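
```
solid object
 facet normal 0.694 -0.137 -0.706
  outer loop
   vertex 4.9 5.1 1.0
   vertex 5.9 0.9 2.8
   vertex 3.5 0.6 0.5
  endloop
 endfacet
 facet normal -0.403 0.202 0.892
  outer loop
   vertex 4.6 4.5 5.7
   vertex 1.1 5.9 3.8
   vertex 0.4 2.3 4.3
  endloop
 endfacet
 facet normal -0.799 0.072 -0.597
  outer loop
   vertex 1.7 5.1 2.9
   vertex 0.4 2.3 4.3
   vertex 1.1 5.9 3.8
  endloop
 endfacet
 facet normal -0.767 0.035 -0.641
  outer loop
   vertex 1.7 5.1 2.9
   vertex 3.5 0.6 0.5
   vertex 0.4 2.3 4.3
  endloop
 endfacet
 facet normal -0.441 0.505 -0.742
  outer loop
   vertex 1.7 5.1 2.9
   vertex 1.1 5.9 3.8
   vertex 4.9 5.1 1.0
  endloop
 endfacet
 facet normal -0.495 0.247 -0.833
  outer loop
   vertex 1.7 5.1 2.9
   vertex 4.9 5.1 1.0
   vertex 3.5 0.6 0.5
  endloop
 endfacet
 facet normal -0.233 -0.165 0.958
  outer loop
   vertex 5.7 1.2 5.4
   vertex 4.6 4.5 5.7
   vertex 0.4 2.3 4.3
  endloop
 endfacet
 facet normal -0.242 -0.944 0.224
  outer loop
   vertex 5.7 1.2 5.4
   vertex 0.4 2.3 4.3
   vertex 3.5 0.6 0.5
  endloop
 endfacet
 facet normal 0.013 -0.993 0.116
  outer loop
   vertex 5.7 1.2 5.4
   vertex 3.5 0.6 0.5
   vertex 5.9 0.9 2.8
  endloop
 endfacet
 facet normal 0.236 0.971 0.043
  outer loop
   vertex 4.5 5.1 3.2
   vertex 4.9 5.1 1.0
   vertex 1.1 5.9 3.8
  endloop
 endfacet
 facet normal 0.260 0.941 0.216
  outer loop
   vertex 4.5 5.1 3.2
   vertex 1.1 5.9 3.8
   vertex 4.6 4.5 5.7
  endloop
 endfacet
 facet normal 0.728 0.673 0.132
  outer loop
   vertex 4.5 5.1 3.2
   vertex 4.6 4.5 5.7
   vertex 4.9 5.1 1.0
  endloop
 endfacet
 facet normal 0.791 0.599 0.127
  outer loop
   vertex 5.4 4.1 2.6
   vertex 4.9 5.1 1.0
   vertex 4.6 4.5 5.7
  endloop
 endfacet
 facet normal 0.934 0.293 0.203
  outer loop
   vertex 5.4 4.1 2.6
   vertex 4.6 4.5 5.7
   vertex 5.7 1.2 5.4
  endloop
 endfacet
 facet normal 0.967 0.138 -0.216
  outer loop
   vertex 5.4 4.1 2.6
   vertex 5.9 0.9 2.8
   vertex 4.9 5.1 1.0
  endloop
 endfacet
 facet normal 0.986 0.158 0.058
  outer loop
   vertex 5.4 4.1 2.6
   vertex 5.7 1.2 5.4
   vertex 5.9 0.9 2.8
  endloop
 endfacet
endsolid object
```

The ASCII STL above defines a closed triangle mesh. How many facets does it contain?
16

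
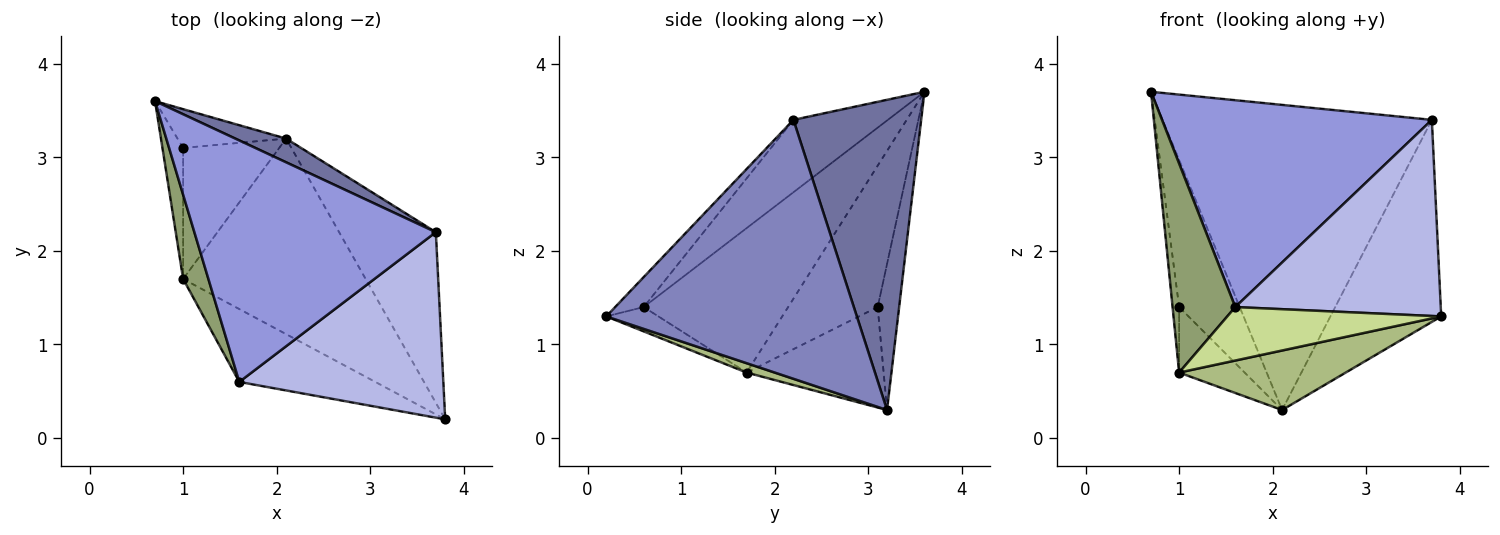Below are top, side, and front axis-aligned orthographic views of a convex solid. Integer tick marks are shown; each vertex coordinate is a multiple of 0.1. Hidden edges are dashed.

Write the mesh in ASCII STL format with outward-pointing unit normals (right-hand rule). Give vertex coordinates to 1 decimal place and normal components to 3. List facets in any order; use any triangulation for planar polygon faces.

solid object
 facet normal 0.428 0.901 0.070
  outer loop
   vertex 3.7 2.2 3.4
   vertex 2.1 3.2 0.3
   vertex 0.7 3.6 3.7
  endloop
 endfacet
 facet normal 0.865 0.383 -0.323
  outer loop
   vertex 3.7 2.2 3.4
   vertex 3.8 0.2 1.3
   vertex 2.1 3.2 0.3
  endloop
 endfacet
 facet normal -0.222 -0.634 0.741
  outer loop
   vertex 3.7 2.2 3.4
   vertex 0.7 3.6 3.7
   vertex 1.6 0.6 1.4
  endloop
 endfacet
 facet normal -0.100 -0.723 0.684
  outer loop
   vertex 3.7 2.2 3.4
   vertex 1.6 0.6 1.4
   vertex 3.8 0.2 1.3
  endloop
 endfacet
 facet normal -0.906 -0.393 0.158
  outer loop
   vertex 1.0 1.7 0.7
   vertex 1.6 0.6 1.4
   vertex 0.7 3.6 3.7
  endloop
 endfacet
 facet normal 0.049 -0.291 -0.956
  outer loop
   vertex 1.0 1.7 0.7
   vertex 2.1 3.2 0.3
   vertex 3.8 0.2 1.3
  endloop
 endfacet
 facet normal -0.143 -0.586 -0.798
  outer loop
   vertex 1.0 1.7 0.7
   vertex 3.8 0.2 1.3
   vertex 1.6 0.6 1.4
  endloop
 endfacet
 facet normal -0.324 0.915 -0.241
  outer loop
   vertex 1.0 3.1 1.4
   vertex 0.7 3.6 3.7
   vertex 2.1 3.2 0.3
  endloop
 endfacet
 facet normal -0.987 0.072 -0.144
  outer loop
   vertex 1.0 3.1 1.4
   vertex 1.0 1.7 0.7
   vertex 0.7 3.6 3.7
  endloop
 endfacet
 facet normal -0.683 0.327 -0.653
  outer loop
   vertex 1.0 3.1 1.4
   vertex 2.1 3.2 0.3
   vertex 1.0 1.7 0.7
  endloop
 endfacet
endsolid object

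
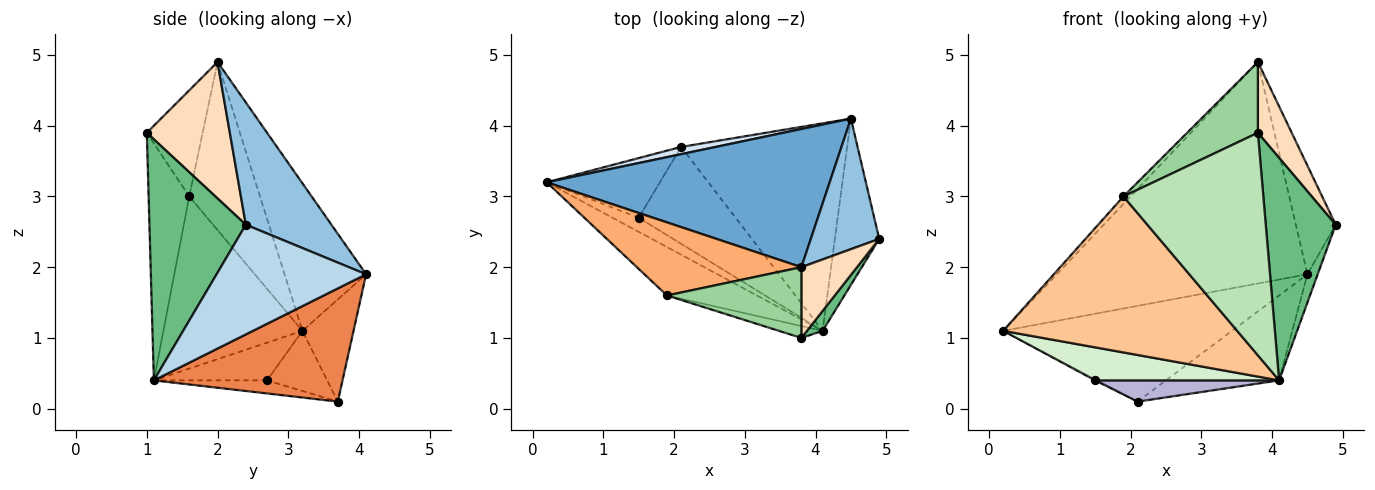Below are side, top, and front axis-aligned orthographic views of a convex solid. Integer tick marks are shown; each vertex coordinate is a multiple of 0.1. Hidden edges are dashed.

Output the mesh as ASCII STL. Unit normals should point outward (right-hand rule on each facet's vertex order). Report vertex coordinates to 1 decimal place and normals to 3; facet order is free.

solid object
 facet normal -0.266 0.818 0.510
  outer loop
   vertex 3.8 2.0 4.9
   vertex 4.5 4.1 1.9
   vertex 0.2 3.2 1.1
  endloop
 endfacet
 facet normal 0.809 0.376 0.452
  outer loop
   vertex 3.8 2.0 4.9
   vertex 4.9 2.4 2.6
   vertex 4.5 4.1 1.9
  endloop
 endfacet
 facet normal 0.925 0.064 -0.374
  outer loop
   vertex 4.1 1.1 0.4
   vertex 4.5 4.1 1.9
   vertex 4.9 2.4 2.6
  endloop
 endfacet
 facet normal -0.217 0.973 0.074
  outer loop
   vertex 2.1 3.7 0.1
   vertex 0.2 3.2 1.1
   vertex 4.5 4.1 1.9
  endloop
 endfacet
 facet normal 0.534 0.320 -0.783
  outer loop
   vertex 2.1 3.7 0.1
   vertex 4.5 4.1 1.9
   vertex 4.1 1.1 0.4
  endloop
 endfacet
 facet normal -0.713 0.071 0.698
  outer loop
   vertex 1.9 1.6 3.0
   vertex 3.8 2.0 4.9
   vertex 0.2 3.2 1.1
  endloop
 endfacet
 facet normal -0.494 -0.831 -0.258
  outer loop
   vertex 1.9 1.6 3.0
   vertex 0.2 3.2 1.1
   vertex 4.1 1.1 0.4
  endloop
 endfacet
 facet normal 0.866 -0.353 0.353
  outer loop
   vertex 3.8 1.0 3.9
   vertex 4.9 2.4 2.6
   vertex 3.8 2.0 4.9
  endloop
 endfacet
 facet normal 0.808 -0.586 0.053
  outer loop
   vertex 3.8 1.0 3.9
   vertex 4.1 1.1 0.4
   vertex 4.9 2.4 2.6
  endloop
 endfacet
 facet normal -0.487 -0.617 0.617
  outer loop
   vertex 3.8 1.0 3.9
   vertex 3.8 2.0 4.9
   vertex 1.9 1.6 3.0
  endloop
 endfacet
 facet normal -0.279 -0.959 -0.051
  outer loop
   vertex 3.8 1.0 3.9
   vertex 1.9 1.6 3.0
   vertex 4.1 1.1 0.4
  endloop
 endfacet
 facet normal -0.492 -0.800 -0.343
  outer loop
   vertex 1.5 2.7 0.4
   vertex 4.1 1.1 0.4
   vertex 0.2 3.2 1.1
  endloop
 endfacet
 facet normal -0.469 0.017 -0.883
  outer loop
   vertex 1.5 2.7 0.4
   vertex 0.2 3.2 1.1
   vertex 2.1 3.7 0.1
  endloop
 endfacet
 facet normal -0.131 -0.212 -0.968
  outer loop
   vertex 1.5 2.7 0.4
   vertex 2.1 3.7 0.1
   vertex 4.1 1.1 0.4
  endloop
 endfacet
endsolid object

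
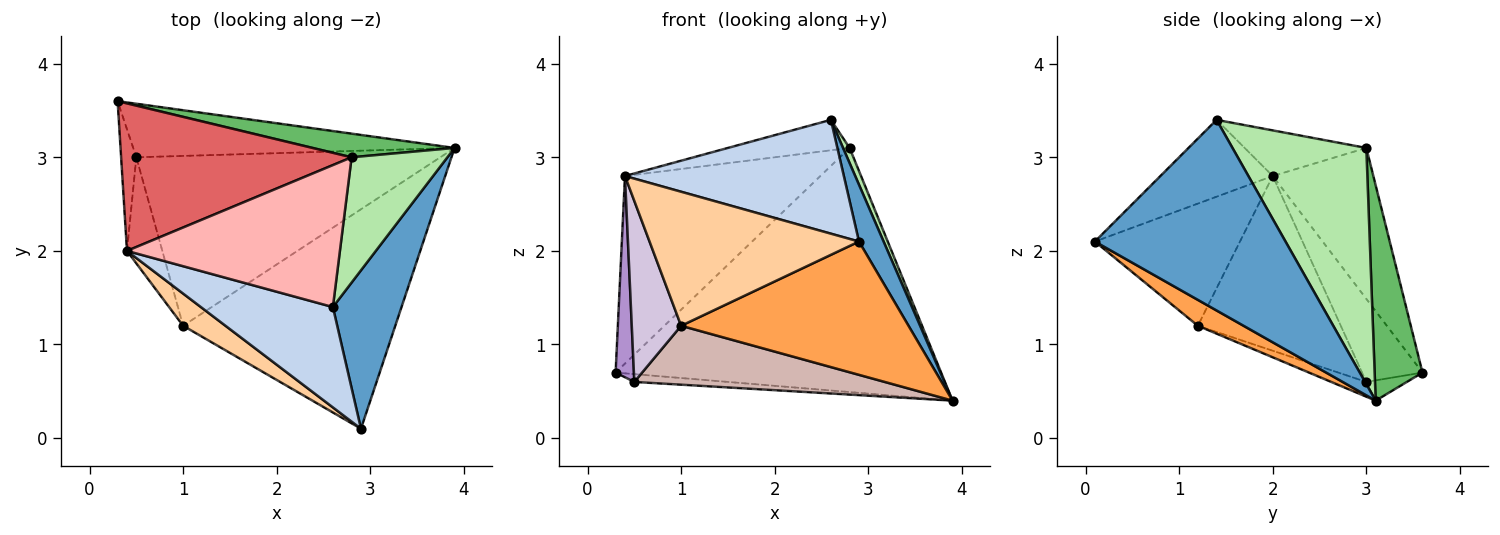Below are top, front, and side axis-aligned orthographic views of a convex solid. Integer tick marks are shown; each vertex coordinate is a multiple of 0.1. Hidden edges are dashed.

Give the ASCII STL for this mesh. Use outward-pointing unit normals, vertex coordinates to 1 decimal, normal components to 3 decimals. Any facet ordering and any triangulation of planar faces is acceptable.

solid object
 facet normal 0.934 -0.121 0.336
  outer loop
   vertex 2.6 1.4 3.4
   vertex 2.9 0.1 2.1
   vertex 3.9 3.1 0.4
  endloop
 endfacet
 facet normal -0.359 -0.700 0.617
  outer loop
   vertex 0.4 2.0 2.8
   vertex 2.9 0.1 2.1
   vertex 2.6 1.4 3.4
  endloop
 endfacet
 facet normal 0.104 -0.516 -0.850
  outer loop
   vertex 1.0 1.2 1.2
   vertex 3.9 3.1 0.4
   vertex 2.9 0.1 2.1
  endloop
 endfacet
 facet normal -0.559 -0.806 0.194
  outer loop
   vertex 1.0 1.2 1.2
   vertex 2.9 0.1 2.1
   vertex 0.4 2.0 2.8
  endloop
 endfacet
 facet normal 0.145 0.985 0.095
  outer loop
   vertex 2.8 3.0 3.1
   vertex 3.9 3.1 0.4
   vertex 0.3 3.6 0.7
  endloop
 endfacet
 facet normal 0.926 -0.045 0.375
  outer loop
   vertex 2.8 3.0 3.1
   vertex 2.6 1.4 3.4
   vertex 3.9 3.1 0.4
  endloop
 endfacet
 facet normal -0.375 0.729 0.573
  outer loop
   vertex 2.8 3.0 3.1
   vertex 0.3 3.6 0.7
   vertex 0.4 2.0 2.8
  endloop
 endfacet
 facet normal -0.205 0.205 0.957
  outer loop
   vertex 2.8 3.0 3.1
   vertex 0.4 2.0 2.8
   vertex 2.6 1.4 3.4
  endloop
 endfacet
 facet normal -0.943 -0.285 -0.173
  outer loop
   vertex 0.5 3.0 0.6
   vertex 0.4 2.0 2.8
   vertex 0.3 3.6 0.7
  endloop
 endfacet
 facet normal -0.928 -0.321 -0.188
  outer loop
   vertex 0.5 3.0 0.6
   vertex 1.0 1.2 1.2
   vertex 0.4 2.0 2.8
  endloop
 endfacet
 facet normal -0.062 0.144 -0.988
  outer loop
   vertex 0.5 3.0 0.6
   vertex 0.3 3.6 0.7
   vertex 3.9 3.1 0.4
  endloop
 endfacet
 facet normal -0.046 -0.327 -0.944
  outer loop
   vertex 0.5 3.0 0.6
   vertex 3.9 3.1 0.4
   vertex 1.0 1.2 1.2
  endloop
 endfacet
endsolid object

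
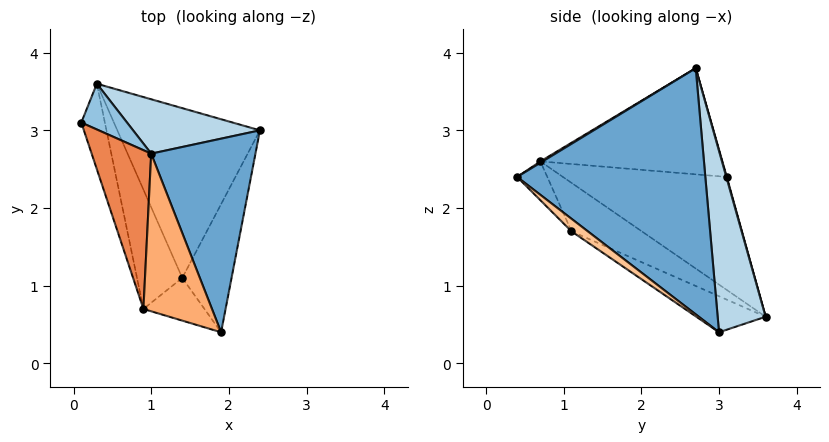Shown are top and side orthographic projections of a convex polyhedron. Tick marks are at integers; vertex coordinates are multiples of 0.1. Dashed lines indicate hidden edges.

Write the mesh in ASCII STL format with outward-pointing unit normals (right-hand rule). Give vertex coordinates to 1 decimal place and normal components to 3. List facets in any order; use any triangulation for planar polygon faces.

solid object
 facet normal 0.914 0.122 0.387
  outer loop
   vertex 1.0 2.7 3.8
   vertex 1.9 0.4 2.4
   vertex 2.4 3.0 0.4
  endloop
 endfacet
 facet normal 0.010 0.963 0.269
  outer loop
   vertex 0.3 3.6 0.6
   vertex 0.1 3.1 2.4
   vertex 1.0 2.7 3.8
  endloop
 endfacet
 facet normal 0.287 0.937 0.201
  outer loop
   vertex 0.3 3.6 0.6
   vertex 1.0 2.7 3.8
   vertex 2.4 3.0 0.4
  endloop
 endfacet
 facet normal -0.926 -0.325 -0.193
  outer loop
   vertex 0.9 0.7 2.6
   vertex 0.1 3.1 2.4
   vertex 0.3 3.6 0.6
  endloop
 endfacet
 facet normal -0.846 -0.242 0.475
  outer loop
   vertex 0.9 0.7 2.6
   vertex 1.0 2.7 3.8
   vertex 0.1 3.1 2.4
  endloop
 endfacet
 facet normal 0.017 -0.515 0.857
  outer loop
   vertex 0.9 0.7 2.6
   vertex 1.9 0.4 2.4
   vertex 1.0 2.7 3.8
  endloop
 endfacet
 facet normal 0.193 -0.621 -0.759
  outer loop
   vertex 1.4 1.1 1.7
   vertex 2.4 3.0 0.4
   vertex 1.9 0.4 2.4
  endloop
 endfacet
 facet normal -0.216 -0.471 -0.855
  outer loop
   vertex 1.4 1.1 1.7
   vertex 0.3 3.6 0.6
   vertex 2.4 3.0 0.4
  endloop
 endfacet
 facet normal -0.339 -0.775 -0.533
  outer loop
   vertex 1.4 1.1 1.7
   vertex 1.9 0.4 2.4
   vertex 0.9 0.7 2.6
  endloop
 endfacet
 facet normal -0.621 -0.528 -0.580
  outer loop
   vertex 1.4 1.1 1.7
   vertex 0.9 0.7 2.6
   vertex 0.3 3.6 0.6
  endloop
 endfacet
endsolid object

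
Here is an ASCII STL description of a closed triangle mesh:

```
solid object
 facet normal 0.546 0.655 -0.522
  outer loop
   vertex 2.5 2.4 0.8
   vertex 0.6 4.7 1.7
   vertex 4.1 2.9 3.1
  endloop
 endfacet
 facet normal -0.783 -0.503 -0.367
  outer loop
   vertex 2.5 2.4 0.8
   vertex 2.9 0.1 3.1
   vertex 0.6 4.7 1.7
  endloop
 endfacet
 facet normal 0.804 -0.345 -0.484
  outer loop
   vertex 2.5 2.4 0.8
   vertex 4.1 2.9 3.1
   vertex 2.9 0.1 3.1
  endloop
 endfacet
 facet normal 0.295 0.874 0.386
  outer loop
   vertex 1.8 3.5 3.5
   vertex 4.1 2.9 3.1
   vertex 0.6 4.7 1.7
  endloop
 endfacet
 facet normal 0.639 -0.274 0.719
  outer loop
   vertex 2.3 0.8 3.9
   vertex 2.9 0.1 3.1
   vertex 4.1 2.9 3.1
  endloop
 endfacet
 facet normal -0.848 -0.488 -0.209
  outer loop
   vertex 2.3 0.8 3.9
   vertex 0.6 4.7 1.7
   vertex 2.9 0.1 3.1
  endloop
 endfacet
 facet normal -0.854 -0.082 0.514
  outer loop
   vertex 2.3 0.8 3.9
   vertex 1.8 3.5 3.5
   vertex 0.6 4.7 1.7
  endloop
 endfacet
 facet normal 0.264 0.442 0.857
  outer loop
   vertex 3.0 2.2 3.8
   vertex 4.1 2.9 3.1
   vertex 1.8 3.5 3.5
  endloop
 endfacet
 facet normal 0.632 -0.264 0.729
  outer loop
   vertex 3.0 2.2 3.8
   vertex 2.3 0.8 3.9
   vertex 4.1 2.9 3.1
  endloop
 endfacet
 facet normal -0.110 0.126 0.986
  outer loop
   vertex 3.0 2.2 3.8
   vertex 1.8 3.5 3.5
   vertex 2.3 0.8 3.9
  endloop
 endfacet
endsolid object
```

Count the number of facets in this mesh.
10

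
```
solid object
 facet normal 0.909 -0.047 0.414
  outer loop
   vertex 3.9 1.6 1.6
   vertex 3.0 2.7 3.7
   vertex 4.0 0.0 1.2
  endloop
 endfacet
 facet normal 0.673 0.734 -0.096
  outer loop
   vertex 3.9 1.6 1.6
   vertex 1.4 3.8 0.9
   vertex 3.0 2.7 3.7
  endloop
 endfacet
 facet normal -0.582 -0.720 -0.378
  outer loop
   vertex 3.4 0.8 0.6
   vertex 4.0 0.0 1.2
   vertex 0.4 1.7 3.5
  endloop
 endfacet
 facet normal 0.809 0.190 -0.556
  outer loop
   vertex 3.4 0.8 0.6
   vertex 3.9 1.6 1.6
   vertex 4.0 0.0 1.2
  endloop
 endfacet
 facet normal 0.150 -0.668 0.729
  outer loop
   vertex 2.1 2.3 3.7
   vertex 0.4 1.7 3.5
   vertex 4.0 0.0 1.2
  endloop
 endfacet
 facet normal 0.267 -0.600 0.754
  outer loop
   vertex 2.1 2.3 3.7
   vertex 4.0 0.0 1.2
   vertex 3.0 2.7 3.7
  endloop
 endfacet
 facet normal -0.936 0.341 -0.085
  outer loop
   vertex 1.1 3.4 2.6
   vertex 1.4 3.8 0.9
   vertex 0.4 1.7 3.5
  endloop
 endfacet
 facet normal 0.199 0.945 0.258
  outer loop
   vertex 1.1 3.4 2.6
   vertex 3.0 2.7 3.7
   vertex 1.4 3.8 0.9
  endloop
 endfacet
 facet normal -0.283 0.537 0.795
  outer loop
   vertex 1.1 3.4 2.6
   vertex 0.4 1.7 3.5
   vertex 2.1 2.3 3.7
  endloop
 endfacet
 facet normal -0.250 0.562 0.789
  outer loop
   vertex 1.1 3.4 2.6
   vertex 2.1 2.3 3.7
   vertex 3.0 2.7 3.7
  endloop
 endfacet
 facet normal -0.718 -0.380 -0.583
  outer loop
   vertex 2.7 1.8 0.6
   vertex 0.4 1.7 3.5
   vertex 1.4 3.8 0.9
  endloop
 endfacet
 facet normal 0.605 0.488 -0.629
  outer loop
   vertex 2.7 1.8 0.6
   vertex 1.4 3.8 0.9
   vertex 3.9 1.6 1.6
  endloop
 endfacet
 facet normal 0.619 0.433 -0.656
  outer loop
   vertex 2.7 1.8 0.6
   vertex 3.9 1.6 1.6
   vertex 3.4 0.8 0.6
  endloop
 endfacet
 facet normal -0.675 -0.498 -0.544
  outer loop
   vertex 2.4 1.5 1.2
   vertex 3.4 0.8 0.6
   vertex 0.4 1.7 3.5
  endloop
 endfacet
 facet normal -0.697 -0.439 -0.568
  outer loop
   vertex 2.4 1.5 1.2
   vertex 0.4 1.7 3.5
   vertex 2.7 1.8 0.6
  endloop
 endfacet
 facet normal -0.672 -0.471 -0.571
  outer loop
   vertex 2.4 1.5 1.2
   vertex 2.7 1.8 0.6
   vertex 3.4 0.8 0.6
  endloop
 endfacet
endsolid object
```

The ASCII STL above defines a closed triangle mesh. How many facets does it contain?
16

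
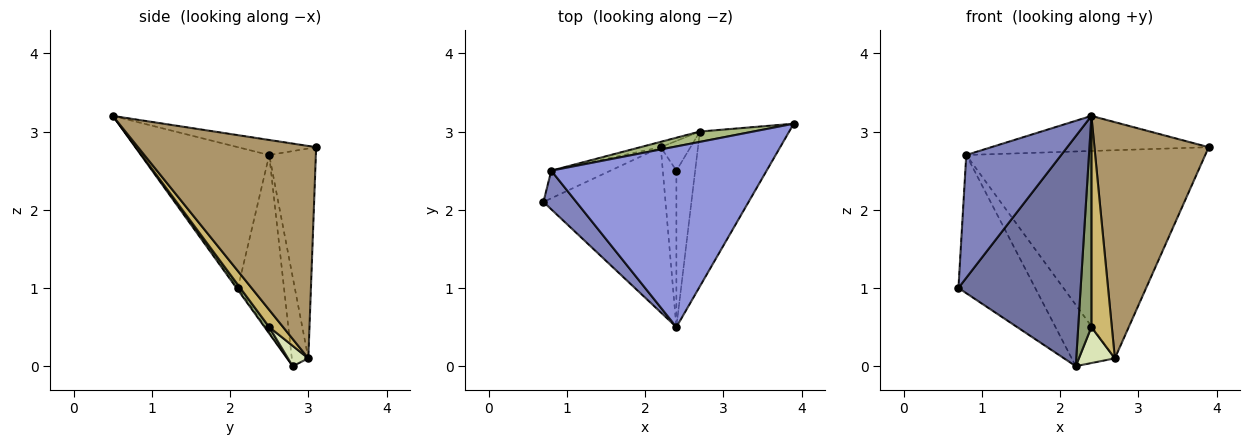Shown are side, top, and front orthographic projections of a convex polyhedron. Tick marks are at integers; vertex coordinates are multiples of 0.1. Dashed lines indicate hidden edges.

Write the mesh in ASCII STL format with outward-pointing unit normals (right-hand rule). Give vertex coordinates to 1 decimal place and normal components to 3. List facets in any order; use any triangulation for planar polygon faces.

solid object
 facet normal -0.010 -0.812 -0.583
  outer loop
   vertex 2.2 2.8 0.0
   vertex 2.4 0.5 3.2
   vertex 0.7 2.1 1.0
  endloop
 endfacet
 facet normal -0.789 -0.586 0.184
  outer loop
   vertex 0.8 2.5 2.7
   vertex 0.7 2.1 1.0
   vertex 2.4 0.5 3.2
  endloop
 endfacet
 facet normal -0.068 0.190 0.979
  outer loop
   vertex 0.8 2.5 2.7
   vertex 2.4 0.5 3.2
   vertex 3.9 3.1 2.8
  endloop
 endfacet
 facet normal -0.507 0.845 -0.169
  outer loop
   vertex 0.8 2.5 2.7
   vertex 2.2 2.8 0.0
   vertex 0.7 2.1 1.0
  endloop
 endfacet
 facet normal 0.272 -0.773 -0.573
  outer loop
   vertex 2.4 2.5 0.5
   vertex 2.4 0.5 3.2
   vertex 2.2 2.8 0.0
  endloop
 endfacet
 facet normal -0.191 0.980 0.049
  outer loop
   vertex 2.7 3.0 0.1
   vertex 0.8 2.5 2.7
   vertex 3.9 3.1 2.8
  endloop
 endfacet
 facet normal -0.356 0.931 -0.081
  outer loop
   vertex 2.7 3.0 0.1
   vertex 2.2 2.8 0.0
   vertex 0.8 2.5 2.7
  endloop
 endfacet
 facet normal 0.399 -0.707 -0.584
  outer loop
   vertex 2.7 3.0 0.1
   vertex 2.4 2.5 0.5
   vertex 2.2 2.8 0.0
  endloop
 endfacet
 facet normal 0.793 -0.509 -0.334
  outer loop
   vertex 2.7 3.0 0.1
   vertex 3.9 3.1 2.8
   vertex 2.4 0.5 3.2
  endloop
 endfacet
 facet normal 0.479 -0.705 -0.523
  outer loop
   vertex 2.7 3.0 0.1
   vertex 2.4 0.5 3.2
   vertex 2.4 2.5 0.5
  endloop
 endfacet
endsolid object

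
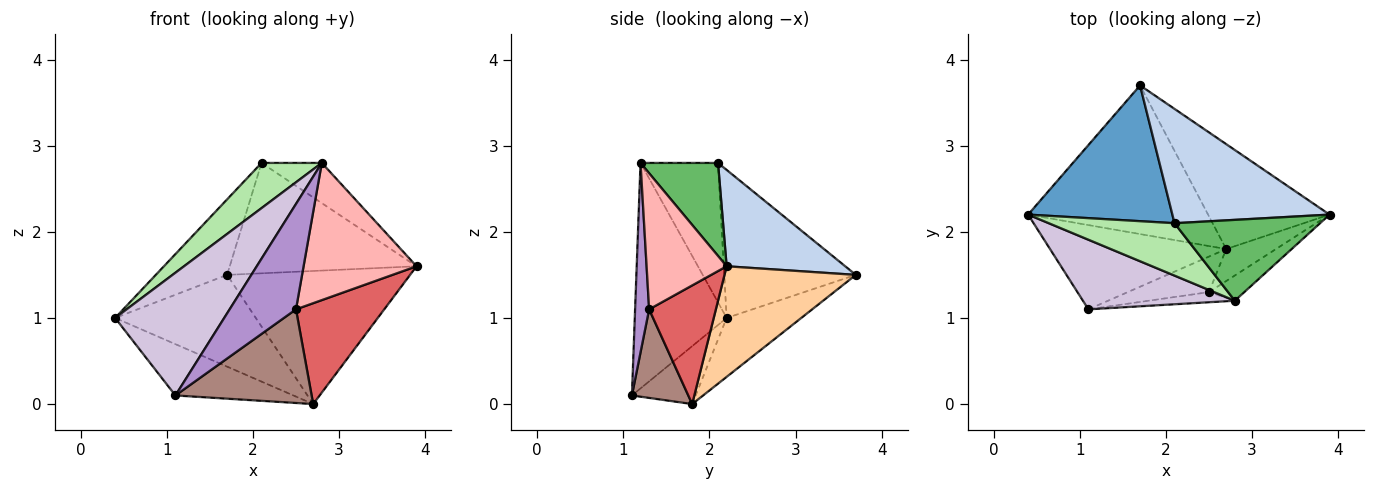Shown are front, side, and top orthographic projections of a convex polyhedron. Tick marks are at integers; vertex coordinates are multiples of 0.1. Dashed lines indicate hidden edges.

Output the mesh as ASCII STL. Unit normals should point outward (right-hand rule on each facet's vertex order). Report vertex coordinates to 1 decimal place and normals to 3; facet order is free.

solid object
 facet normal -0.668 0.362 0.651
  outer loop
   vertex 2.1 2.1 2.8
   vertex 1.7 3.7 1.5
   vertex 0.4 2.2 1.0
  endloop
 endfacet
 facet normal 0.403 0.636 0.658
  outer loop
   vertex 2.1 2.1 2.8
   vertex 3.9 2.2 1.6
   vertex 1.7 3.7 1.5
  endloop
 endfacet
 facet normal -0.268 0.506 -0.820
  outer loop
   vertex 2.7 1.8 0.0
   vertex 0.4 2.2 1.0
   vertex 1.7 3.7 1.5
  endloop
 endfacet
 facet normal 0.491 0.684 -0.539
  outer loop
   vertex 2.7 1.8 0.0
   vertex 1.7 3.7 1.5
   vertex 3.9 2.2 1.6
  endloop
 endfacet
 facet normal 0.497 0.386 0.777
  outer loop
   vertex 2.8 1.2 2.8
   vertex 3.9 2.2 1.6
   vertex 2.1 2.1 2.8
  endloop
 endfacet
 facet normal -0.643 -0.500 0.580
  outer loop
   vertex 2.8 1.2 2.8
   vertex 2.1 2.1 2.8
   vertex 0.4 2.2 1.0
  endloop
 endfacet
 facet normal 0.585 -0.773 -0.245
  outer loop
   vertex 2.5 1.3 1.1
   vertex 2.7 1.8 0.0
   vertex 3.9 2.2 1.6
  endloop
 endfacet
 facet normal 0.572 -0.807 -0.148
  outer loop
   vertex 2.5 1.3 1.1
   vertex 3.9 2.2 1.6
   vertex 2.8 1.2 2.8
  endloop
 endfacet
 facet normal 0.206 -0.974 -0.094
  outer loop
   vertex 1.1 1.1 0.1
   vertex 2.5 1.3 1.1
   vertex 2.8 1.2 2.8
  endloop
 endfacet
 facet normal -0.591 -0.702 0.398
  outer loop
   vertex 1.1 1.1 0.1
   vertex 2.8 1.2 2.8
   vertex 0.4 2.2 1.0
  endloop
 endfacet
 facet normal 0.361 -0.872 -0.331
  outer loop
   vertex 1.1 1.1 0.1
   vertex 2.7 1.8 0.0
   vertex 2.5 1.3 1.1
  endloop
 endfacet
 facet normal -0.270 0.501 -0.822
  outer loop
   vertex 1.1 1.1 0.1
   vertex 0.4 2.2 1.0
   vertex 2.7 1.8 0.0
  endloop
 endfacet
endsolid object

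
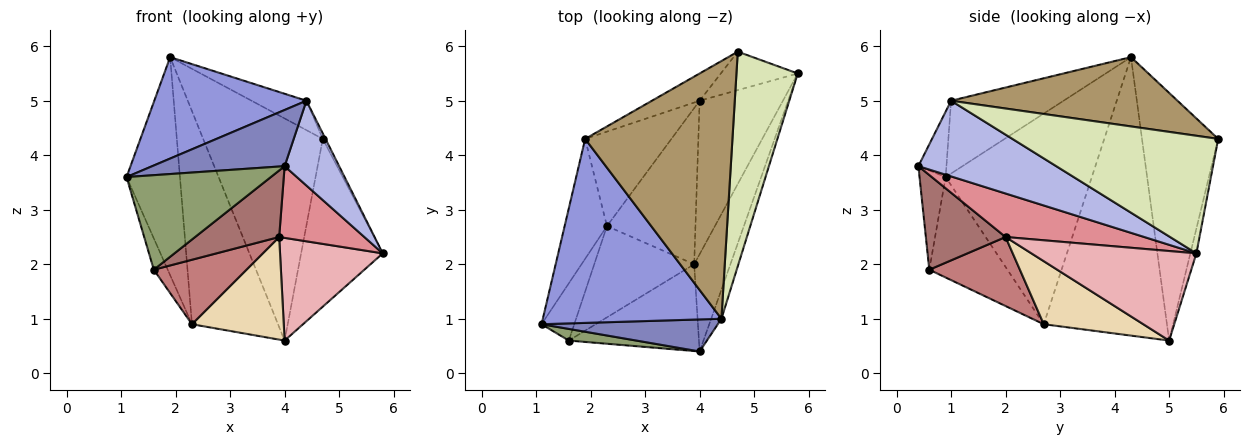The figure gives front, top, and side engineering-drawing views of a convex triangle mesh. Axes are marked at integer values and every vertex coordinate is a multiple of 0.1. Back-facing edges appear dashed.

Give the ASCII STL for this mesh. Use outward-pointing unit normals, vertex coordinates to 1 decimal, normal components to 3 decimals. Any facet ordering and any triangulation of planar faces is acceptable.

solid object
 facet normal -0.923 0.337 -0.185
  outer loop
   vertex 2.3 2.7 0.9
   vertex 1.1 0.9 3.6
   vertex 1.9 4.3 5.8
  endloop
 endfacet
 facet normal -0.181 -0.854 0.487
  outer loop
   vertex 4.4 1.0 5.0
   vertex 1.1 0.9 3.6
   vertex 4.0 0.4 3.8
  endloop
 endfacet
 facet normal -0.336 -0.455 0.825
  outer loop
   vertex 4.4 1.0 5.0
   vertex 1.9 4.3 5.8
   vertex 1.1 0.9 3.6
  endloop
 endfacet
 facet normal 0.923 -0.365 -0.125
  outer loop
   vertex 4.4 1.0 5.0
   vertex 4.0 0.4 3.8
   vertex 5.8 5.5 2.2
  endloop
 endfacet
 facet normal -0.177 -0.977 0.120
  outer loop
   vertex 1.6 0.6 1.9
   vertex 4.0 0.4 3.8
   vertex 1.1 0.9 3.6
  endloop
 endfacet
 facet normal -0.937 0.167 -0.305
  outer loop
   vertex 1.6 0.6 1.9
   vertex 1.1 0.9 3.6
   vertex 2.3 2.7 0.9
  endloop
 endfacet
 facet normal -0.795 0.555 -0.246
  outer loop
   vertex 4.0 5.0 0.6
   vertex 2.3 2.7 0.9
   vertex 1.9 4.3 5.8
  endloop
 endfacet
 facet normal 0.887 0.012 0.462
  outer loop
   vertex 4.7 5.9 4.3
   vertex 4.4 1.0 5.0
   vertex 5.8 5.5 2.2
  endloop
 endfacet
 facet normal 0.424 0.103 0.900
  outer loop
   vertex 4.7 5.9 4.3
   vertex 1.9 4.3 5.8
   vertex 4.4 1.0 5.0
  endloop
 endfacet
 facet normal -0.072 0.972 -0.223
  outer loop
   vertex 4.7 5.9 4.3
   vertex 5.8 5.5 2.2
   vertex 4.0 5.0 0.6
  endloop
 endfacet
 facet normal -0.534 0.839 -0.103
  outer loop
   vertex 4.7 5.9 4.3
   vertex 4.0 5.0 0.6
   vertex 1.9 4.3 5.8
  endloop
 endfacet
 facet normal 0.512 -0.472 -0.718
  outer loop
   vertex 3.9 2.0 2.5
   vertex 2.3 2.7 0.9
   vertex 4.0 5.0 0.6
  endloop
 endfacet
 facet normal 0.500 -0.527 -0.687
  outer loop
   vertex 3.9 2.0 2.5
   vertex 4.0 0.4 3.8
   vertex 1.6 0.6 1.9
  endloop
 endfacet
 facet normal 0.491 -0.503 -0.711
  outer loop
   vertex 3.9 2.0 2.5
   vertex 1.6 0.6 1.9
   vertex 2.3 2.7 0.9
  endloop
 endfacet
 facet normal 0.695 -0.427 -0.579
  outer loop
   vertex 3.9 2.0 2.5
   vertex 5.8 5.5 2.2
   vertex 4.0 0.4 3.8
  endloop
 endfacet
 facet normal 0.666 -0.415 -0.620
  outer loop
   vertex 3.9 2.0 2.5
   vertex 4.0 5.0 0.6
   vertex 5.8 5.5 2.2
  endloop
 endfacet
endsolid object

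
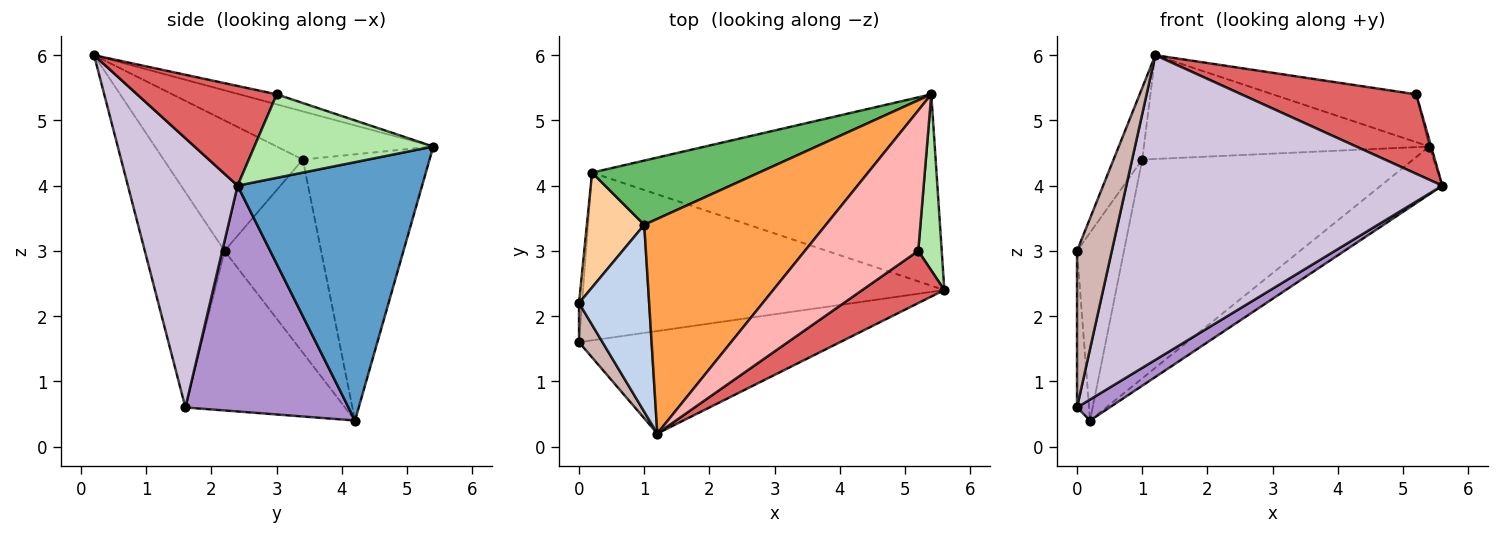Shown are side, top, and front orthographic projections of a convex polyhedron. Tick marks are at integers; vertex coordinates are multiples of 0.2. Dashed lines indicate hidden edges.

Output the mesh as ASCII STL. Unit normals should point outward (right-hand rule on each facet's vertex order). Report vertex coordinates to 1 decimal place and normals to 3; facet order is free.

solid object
 facet normal 0.588 0.196 -0.784
  outer loop
   vertex 0.2 4.2 0.4
   vertex 5.4 5.4 4.6
   vertex 5.6 2.4 4.0
  endloop
 endfacet
 facet normal -0.867 0.179 0.466
  outer loop
   vertex 1.0 3.4 4.4
   vertex 0.0 2.2 3.0
   vertex 1.2 0.2 6.0
  endloop
 endfacet
 facet normal -0.232 0.423 0.876
  outer loop
   vertex 1.0 3.4 4.4
   vertex 1.2 0.2 6.0
   vertex 5.4 5.4 4.6
  endloop
 endfacet
 facet normal -0.869 0.423 0.258
  outer loop
   vertex 1.0 3.4 4.4
   vertex 0.2 4.2 0.4
   vertex 0.0 2.2 3.0
  endloop
 endfacet
 facet normal -0.410 0.875 0.257
  outer loop
   vertex 1.0 3.4 4.4
   vertex 5.4 5.4 4.6
   vertex 0.2 4.2 0.4
  endloop
 endfacet
 facet normal 0.963 0.010 0.271
  outer loop
   vertex 5.2 3.0 5.4
   vertex 5.6 2.4 4.0
   vertex 5.4 5.4 4.6
  endloop
 endfacet
 facet normal 0.555 -0.695 0.457
  outer loop
   vertex 5.2 3.0 5.4
   vertex 1.2 0.2 6.0
   vertex 5.6 2.4 4.0
  endloop
 endfacet
 facet normal -0.083 0.321 0.943
  outer loop
   vertex 5.2 3.0 5.4
   vertex 5.4 5.4 4.6
   vertex 1.2 0.2 6.0
  endloop
 endfacet
 facet normal 0.527 -0.105 -0.843
  outer loop
   vertex 0.0 1.6 0.6
   vertex 0.2 4.2 0.4
   vertex 5.6 2.4 4.0
  endloop
 endfacet
 facet normal 0.313 -0.900 -0.303
  outer loop
   vertex 0.0 1.6 0.6
   vertex 5.6 2.4 4.0
   vertex 1.2 0.2 6.0
  endloop
 endfacet
 facet normal -0.997 0.075 -0.019
  outer loop
   vertex 0.0 1.6 0.6
   vertex 0.0 2.2 3.0
   vertex 0.2 4.2 0.4
  endloop
 endfacet
 facet normal -0.912 -0.398 0.099
  outer loop
   vertex 0.0 1.6 0.6
   vertex 1.2 0.2 6.0
   vertex 0.0 2.2 3.0
  endloop
 endfacet
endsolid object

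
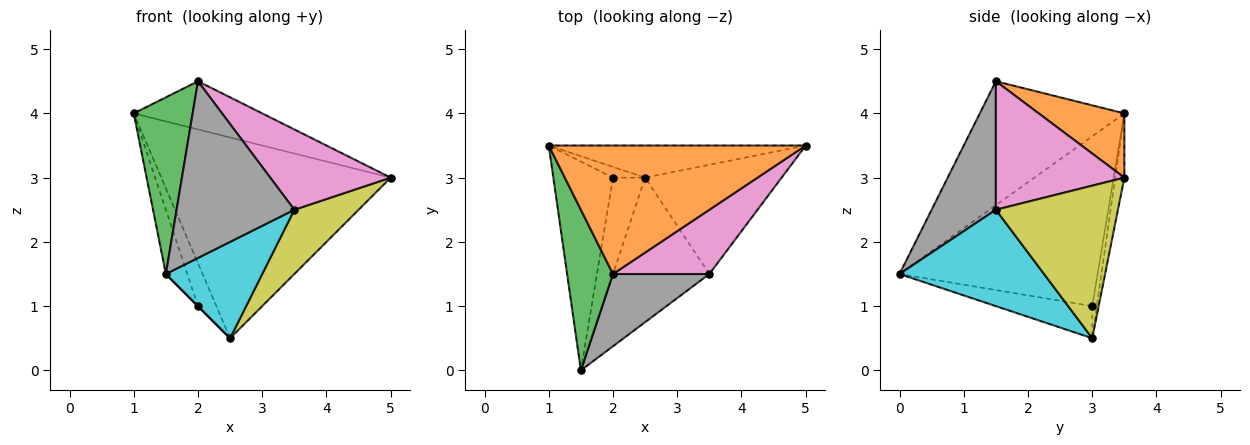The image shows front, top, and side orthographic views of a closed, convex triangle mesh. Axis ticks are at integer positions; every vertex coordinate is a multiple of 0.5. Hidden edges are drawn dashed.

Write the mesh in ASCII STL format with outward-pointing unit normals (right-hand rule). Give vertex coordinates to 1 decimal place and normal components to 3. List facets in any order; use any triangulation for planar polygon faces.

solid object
 facet normal -0.039 0.987 -0.158
  outer loop
   vertex 2.5 3.0 0.5
   vertex 1.0 3.5 4.0
   vertex 5.0 3.5 3.0
  endloop
 endfacet
 facet normal 0.228 0.342 0.912
  outer loop
   vertex 2.0 1.5 4.5
   vertex 5.0 3.5 3.0
   vertex 1.0 3.5 4.0
  endloop
 endfacet
 facet normal -0.876 -0.357 0.324
  outer loop
   vertex 2.0 1.5 4.5
   vertex 1.0 3.5 4.0
   vertex 1.5 0.0 1.5
  endloop
 endfacet
 facet normal -0.939 0.101 -0.330
  outer loop
   vertex 2.0 3.0 1.0
   vertex 1.5 0.0 1.5
   vertex 1.0 3.5 4.0
  endloop
 endfacet
 facet normal -0.236 0.943 -0.236
  outer loop
   vertex 2.0 3.0 1.0
   vertex 1.0 3.5 4.0
   vertex 2.5 3.0 0.5
  endloop
 endfacet
 facet normal -0.707 0.000 -0.707
  outer loop
   vertex 2.0 3.0 1.0
   vertex 2.5 3.0 0.5
   vertex 1.5 0.0 1.5
  endloop
 endfacet
 facet normal 0.640 -0.600 0.480
  outer loop
   vertex 3.5 1.5 2.5
   vertex 5.0 3.5 3.0
   vertex 2.0 1.5 4.5
  endloop
 endfacet
 facet normal 0.451 -0.826 0.338
  outer loop
   vertex 3.5 1.5 2.5
   vertex 2.0 1.5 4.5
   vertex 1.5 0.0 1.5
  endloop
 endfacet
 facet normal 0.694 -0.365 -0.621
  outer loop
   vertex 3.5 1.5 2.5
   vertex 2.5 3.0 0.5
   vertex 5.0 3.5 3.0
  endloop
 endfacet
 facet normal 0.640 -0.426 -0.640
  outer loop
   vertex 3.5 1.5 2.5
   vertex 1.5 0.0 1.5
   vertex 2.5 3.0 0.5
  endloop
 endfacet
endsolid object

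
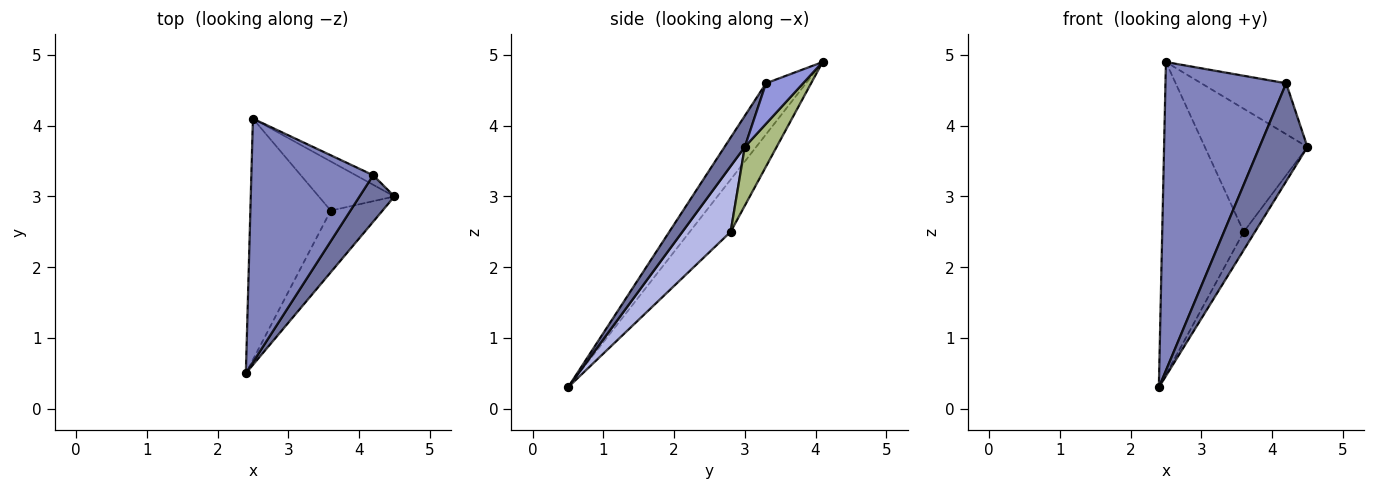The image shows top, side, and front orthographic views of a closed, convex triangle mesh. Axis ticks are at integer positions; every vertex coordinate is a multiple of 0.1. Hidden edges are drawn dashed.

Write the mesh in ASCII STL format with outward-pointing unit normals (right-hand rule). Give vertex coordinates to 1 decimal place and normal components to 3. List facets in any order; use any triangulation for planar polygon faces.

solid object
 facet normal 0.357 -0.844 0.400
  outer loop
   vertex 4.2 3.3 4.6
   vertex 2.4 0.5 0.3
   vertex 4.5 3.0 3.7
  endloop
 endfacet
 facet normal -0.252 -0.760 0.600
  outer loop
   vertex 4.2 3.3 4.6
   vertex 2.5 4.1 4.9
   vertex 2.4 0.5 0.3
  endloop
 endfacet
 facet normal 0.395 0.903 -0.169
  outer loop
   vertex 4.2 3.3 4.6
   vertex 4.5 3.0 3.7
   vertex 2.5 4.1 4.9
  endloop
 endfacet
 facet normal 0.772 0.180 -0.609
  outer loop
   vertex 3.6 2.8 2.5
   vertex 4.5 3.0 3.7
   vertex 2.4 0.5 0.3
  endloop
 endfacet
 facet normal -0.369 0.736 -0.568
  outer loop
   vertex 3.6 2.8 2.5
   vertex 2.4 0.5 0.3
   vertex 2.5 4.1 4.9
  endloop
 endfacet
 facet normal 0.277 0.892 -0.356
  outer loop
   vertex 3.6 2.8 2.5
   vertex 2.5 4.1 4.9
   vertex 4.5 3.0 3.7
  endloop
 endfacet
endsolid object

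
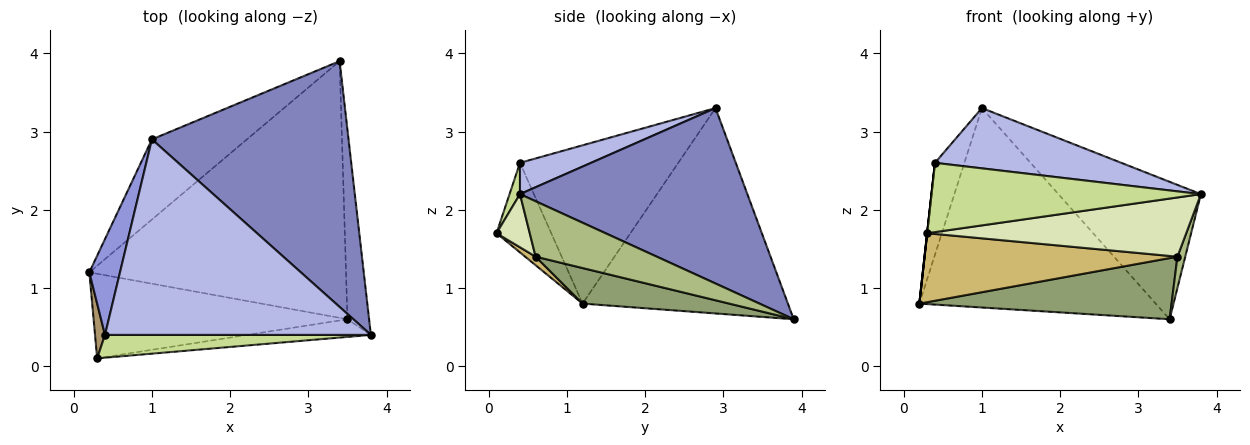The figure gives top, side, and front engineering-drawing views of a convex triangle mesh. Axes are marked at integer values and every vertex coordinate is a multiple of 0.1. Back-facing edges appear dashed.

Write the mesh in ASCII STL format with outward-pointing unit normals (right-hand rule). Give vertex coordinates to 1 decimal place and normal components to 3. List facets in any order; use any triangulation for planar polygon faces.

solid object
 facet normal -0.628 0.722 -0.290
  outer loop
   vertex 1.0 2.9 3.3
   vertex 3.4 3.9 0.6
   vertex 0.2 1.2 0.8
  endloop
 endfacet
 facet normal 0.614 0.385 0.689
  outer loop
   vertex 1.0 2.9 3.3
   vertex 3.8 0.4 2.2
   vertex 3.4 3.9 0.6
  endloop
 endfacet
 facet normal -0.966 0.179 0.187
  outer loop
   vertex 0.4 0.4 2.6
   vertex 1.0 2.9 3.3
   vertex 0.2 1.2 0.8
  endloop
 endfacet
 facet normal 0.112 -0.293 0.950
  outer loop
   vertex 0.4 0.4 2.6
   vertex 3.8 0.4 2.2
   vertex 1.0 2.9 3.3
  endloop
 endfacet
 facet normal 0.134 -0.230 -0.964
  outer loop
   vertex 3.5 0.6 1.4
   vertex 0.2 1.2 0.8
   vertex 3.4 3.9 0.6
  endloop
 endfacet
 facet normal 0.930 -0.060 -0.364
  outer loop
   vertex 3.5 0.6 1.4
   vertex 3.4 3.9 0.6
   vertex 3.8 0.4 2.2
  endloop
 endfacet
 facet normal 0.037 -0.949 0.312
  outer loop
   vertex 0.3 0.1 1.7
   vertex 3.8 0.4 2.2
   vertex 0.4 0.4 2.6
  endloop
 endfacet
 facet normal 0.122 -0.951 -0.284
  outer loop
   vertex 0.3 0.1 1.7
   vertex 3.5 0.6 1.4
   vertex 3.8 0.4 2.2
  endloop
 endfacet
 facet normal -0.994 0.000 0.110
  outer loop
   vertex 0.3 0.1 1.7
   vertex 0.4 0.4 2.6
   vertex 0.2 1.2 0.8
  endloop
 endfacet
 facet normal 0.026 -0.632 -0.775
  outer loop
   vertex 0.3 0.1 1.7
   vertex 0.2 1.2 0.8
   vertex 3.5 0.6 1.4
  endloop
 endfacet
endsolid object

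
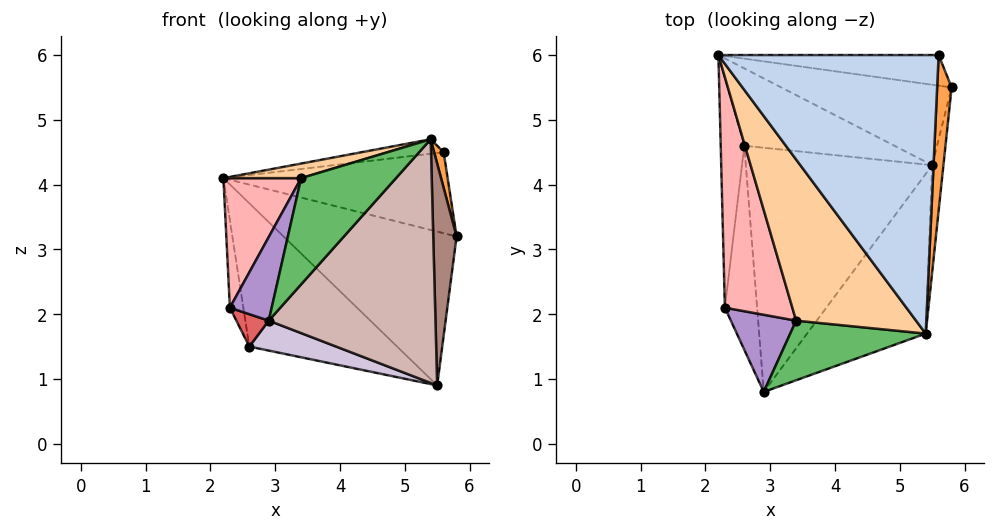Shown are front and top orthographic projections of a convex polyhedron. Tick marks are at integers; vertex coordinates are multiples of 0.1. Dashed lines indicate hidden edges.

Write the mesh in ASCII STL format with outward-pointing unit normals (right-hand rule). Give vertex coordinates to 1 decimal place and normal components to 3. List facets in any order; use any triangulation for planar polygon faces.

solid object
 facet normal 0.042 0.935 -0.353
  outer loop
   vertex 5.6 6.0 4.5
   vertex 5.8 5.5 3.2
   vertex 2.2 6.0 4.1
  endloop
 endfacet
 facet normal -0.117 0.052 0.992
  outer loop
   vertex 5.6 6.0 4.5
   vertex 2.2 6.0 4.1
   vertex 5.4 1.7 4.7
  endloop
 endfacet
 facet normal 0.985 -0.038 0.166
  outer loop
   vertex 5.6 6.0 4.5
   vertex 5.4 1.7 4.7
   vertex 5.8 5.5 3.2
  endloop
 endfacet
 facet normal -0.294 -0.086 0.952
  outer loop
   vertex 3.4 1.9 4.1
   vertex 5.4 1.7 4.7
   vertex 2.2 6.0 4.1
  endloop
 endfacet
 facet normal -0.228 -0.849 0.476
  outer loop
   vertex 3.4 1.9 4.1
   vertex 2.9 0.8 1.9
   vertex 5.4 1.7 4.7
  endloop
 endfacet
 facet normal -0.979 0.072 -0.189
  outer loop
   vertex 2.3 2.1 2.1
   vertex 2.2 6.0 4.1
   vertex 2.6 4.6 1.5
  endloop
 endfacet
 facet normal -0.556 -0.130 -0.821
  outer loop
   vertex 2.3 2.1 2.1
   vertex 2.6 4.6 1.5
   vertex 2.9 0.8 1.9
  endloop
 endfacet
 facet normal -0.858 -0.251 0.447
  outer loop
   vertex 2.3 2.1 2.1
   vertex 3.4 1.9 4.1
   vertex 2.2 6.0 4.1
  endloop
 endfacet
 facet normal -0.807 -0.434 0.400
  outer loop
   vertex 2.3 2.1 2.1
   vertex 2.9 0.8 1.9
   vertex 3.4 1.9 4.1
  endloop
 endfacet
 facet normal -0.213 -0.119 -0.970
  outer loop
   vertex 5.5 4.3 0.9
   vertex 2.9 0.8 1.9
   vertex 2.6 4.6 1.5
  endloop
 endfacet
 facet normal 0.990 -0.129 -0.062
  outer loop
   vertex 5.5 4.3 0.9
   vertex 5.8 5.5 3.2
   vertex 5.4 1.7 4.7
  endloop
 endfacet
 facet normal 0.675 -0.617 -0.404
  outer loop
   vertex 5.5 4.3 0.9
   vertex 5.4 1.7 4.7
   vertex 2.9 0.8 1.9
  endloop
 endfacet
 facet normal 0.007 0.886 -0.463
  outer loop
   vertex 5.5 4.3 0.9
   vertex 2.2 6.0 4.1
   vertex 5.8 5.5 3.2
  endloop
 endfacet
 facet normal -0.007 0.880 -0.475
  outer loop
   vertex 5.5 4.3 0.9
   vertex 2.6 4.6 1.5
   vertex 2.2 6.0 4.1
  endloop
 endfacet
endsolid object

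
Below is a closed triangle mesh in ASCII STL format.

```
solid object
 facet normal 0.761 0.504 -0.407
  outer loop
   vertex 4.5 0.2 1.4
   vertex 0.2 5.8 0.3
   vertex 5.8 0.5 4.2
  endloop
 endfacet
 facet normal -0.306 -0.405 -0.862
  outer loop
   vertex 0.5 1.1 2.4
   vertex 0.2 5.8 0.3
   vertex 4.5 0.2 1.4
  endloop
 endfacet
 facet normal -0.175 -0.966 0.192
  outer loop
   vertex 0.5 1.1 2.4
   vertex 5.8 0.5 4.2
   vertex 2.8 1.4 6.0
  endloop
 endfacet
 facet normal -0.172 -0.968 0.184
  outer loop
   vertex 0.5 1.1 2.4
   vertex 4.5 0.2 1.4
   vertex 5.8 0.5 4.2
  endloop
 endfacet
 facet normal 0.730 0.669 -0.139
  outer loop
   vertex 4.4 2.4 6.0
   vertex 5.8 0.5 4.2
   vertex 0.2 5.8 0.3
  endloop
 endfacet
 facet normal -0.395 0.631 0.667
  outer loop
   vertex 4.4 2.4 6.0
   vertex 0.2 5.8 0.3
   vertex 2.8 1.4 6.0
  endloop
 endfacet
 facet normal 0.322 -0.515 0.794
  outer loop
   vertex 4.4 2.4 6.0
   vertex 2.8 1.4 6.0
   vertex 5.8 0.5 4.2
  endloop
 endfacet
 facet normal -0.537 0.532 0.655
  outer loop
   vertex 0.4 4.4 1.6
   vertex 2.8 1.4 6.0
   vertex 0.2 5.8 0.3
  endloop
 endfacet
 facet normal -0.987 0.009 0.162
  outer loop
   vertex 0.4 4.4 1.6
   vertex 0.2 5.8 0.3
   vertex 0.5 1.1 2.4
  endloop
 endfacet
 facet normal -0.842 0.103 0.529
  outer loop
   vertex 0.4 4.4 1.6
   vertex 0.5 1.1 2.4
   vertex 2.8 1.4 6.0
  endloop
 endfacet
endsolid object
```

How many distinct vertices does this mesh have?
7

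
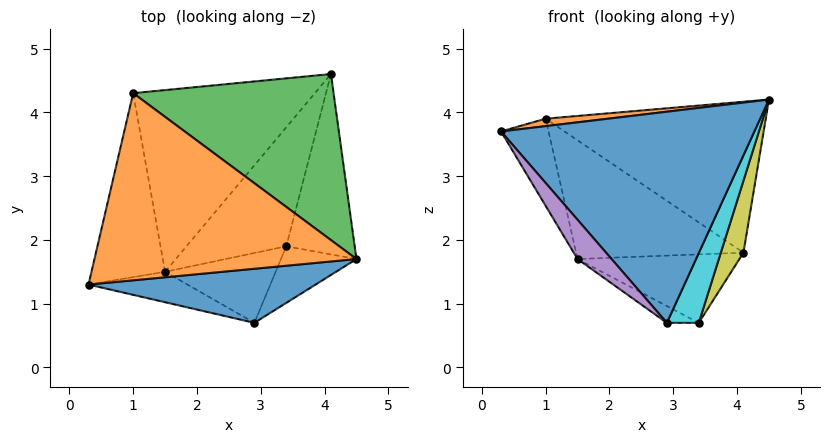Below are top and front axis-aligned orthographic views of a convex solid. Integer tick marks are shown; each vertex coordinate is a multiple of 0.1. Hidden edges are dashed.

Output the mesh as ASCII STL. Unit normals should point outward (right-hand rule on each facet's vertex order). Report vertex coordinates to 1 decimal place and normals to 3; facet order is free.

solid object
 facet normal 0.063 -0.967 0.248
  outer loop
   vertex 2.9 0.7 0.7
   vertex 4.5 1.7 4.2
   vertex 0.3 1.3 3.7
  endloop
 endfacet
 facet normal -0.114 -0.039 0.993
  outer loop
   vertex 1.0 4.3 3.9
   vertex 0.3 1.3 3.7
   vertex 4.5 1.7 4.2
  endloop
 endfacet
 facet normal 0.400 0.616 0.678
  outer loop
   vertex 1.0 4.3 3.9
   vertex 4.5 1.7 4.2
   vertex 4.1 4.6 1.8
  endloop
 endfacet
 facet normal -0.527 0.465 -0.711
  outer loop
   vertex 1.5 1.5 1.7
   vertex 1.0 4.3 3.9
   vertex 4.1 4.6 1.8
  endloop
 endfacet
 facet normal -0.665 -0.591 -0.458
  outer loop
   vertex 1.5 1.5 1.7
   vertex 2.9 0.7 0.7
   vertex 0.3 1.3 3.7
  endloop
 endfacet
 facet normal -0.845 0.229 -0.484
  outer loop
   vertex 1.5 1.5 1.7
   vertex 0.3 1.3 3.7
   vertex 1.0 4.3 3.9
  endloop
 endfacet
 facet normal -0.489 0.435 -0.756
  outer loop
   vertex 3.4 1.9 0.7
   vertex 1.5 1.5 1.7
   vertex 4.1 4.6 1.8
  endloop
 endfacet
 facet normal -0.489 0.204 -0.848
  outer loop
   vertex 3.4 1.9 0.7
   vertex 2.9 0.7 0.7
   vertex 1.5 1.5 1.7
  endloop
 endfacet
 facet normal 0.945 -0.121 -0.304
  outer loop
   vertex 3.4 1.9 0.7
   vertex 4.1 4.6 1.8
   vertex 4.5 1.7 4.2
  endloop
 endfacet
 facet normal 0.881 -0.367 -0.298
  outer loop
   vertex 3.4 1.9 0.7
   vertex 4.5 1.7 4.2
   vertex 2.9 0.7 0.7
  endloop
 endfacet
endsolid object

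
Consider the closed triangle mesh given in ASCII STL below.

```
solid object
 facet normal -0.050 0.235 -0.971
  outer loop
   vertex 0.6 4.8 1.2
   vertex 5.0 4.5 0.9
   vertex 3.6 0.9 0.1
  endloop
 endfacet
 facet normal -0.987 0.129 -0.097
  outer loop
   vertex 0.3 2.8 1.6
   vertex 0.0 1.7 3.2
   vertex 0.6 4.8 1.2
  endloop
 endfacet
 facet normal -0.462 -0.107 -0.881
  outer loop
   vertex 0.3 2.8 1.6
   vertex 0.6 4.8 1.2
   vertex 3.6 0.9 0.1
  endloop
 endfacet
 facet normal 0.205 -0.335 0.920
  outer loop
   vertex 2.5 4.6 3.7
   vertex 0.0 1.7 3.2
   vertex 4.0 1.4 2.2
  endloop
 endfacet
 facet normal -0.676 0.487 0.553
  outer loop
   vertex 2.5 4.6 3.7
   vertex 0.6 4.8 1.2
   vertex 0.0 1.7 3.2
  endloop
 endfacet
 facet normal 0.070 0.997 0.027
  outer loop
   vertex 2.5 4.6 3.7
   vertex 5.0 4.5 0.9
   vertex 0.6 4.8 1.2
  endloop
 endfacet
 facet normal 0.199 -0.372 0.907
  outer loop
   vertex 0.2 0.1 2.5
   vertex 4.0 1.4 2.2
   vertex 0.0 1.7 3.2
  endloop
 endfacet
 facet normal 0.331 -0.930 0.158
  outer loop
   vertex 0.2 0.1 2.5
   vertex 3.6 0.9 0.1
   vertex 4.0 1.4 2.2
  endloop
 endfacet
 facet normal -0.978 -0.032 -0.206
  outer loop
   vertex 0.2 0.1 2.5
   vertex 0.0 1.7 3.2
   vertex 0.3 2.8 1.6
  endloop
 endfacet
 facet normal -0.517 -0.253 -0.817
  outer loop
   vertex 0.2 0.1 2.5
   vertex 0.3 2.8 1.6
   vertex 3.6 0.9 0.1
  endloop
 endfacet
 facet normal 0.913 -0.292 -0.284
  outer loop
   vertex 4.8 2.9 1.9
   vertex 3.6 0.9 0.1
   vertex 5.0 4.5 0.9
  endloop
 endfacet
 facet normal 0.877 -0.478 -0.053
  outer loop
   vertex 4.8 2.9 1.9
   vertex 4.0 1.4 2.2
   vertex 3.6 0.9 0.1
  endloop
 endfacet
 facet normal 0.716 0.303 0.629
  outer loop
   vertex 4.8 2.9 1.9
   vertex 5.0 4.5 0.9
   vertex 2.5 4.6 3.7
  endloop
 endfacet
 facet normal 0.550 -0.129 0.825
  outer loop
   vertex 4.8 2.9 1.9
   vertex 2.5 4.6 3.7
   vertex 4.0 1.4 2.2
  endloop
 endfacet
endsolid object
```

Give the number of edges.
21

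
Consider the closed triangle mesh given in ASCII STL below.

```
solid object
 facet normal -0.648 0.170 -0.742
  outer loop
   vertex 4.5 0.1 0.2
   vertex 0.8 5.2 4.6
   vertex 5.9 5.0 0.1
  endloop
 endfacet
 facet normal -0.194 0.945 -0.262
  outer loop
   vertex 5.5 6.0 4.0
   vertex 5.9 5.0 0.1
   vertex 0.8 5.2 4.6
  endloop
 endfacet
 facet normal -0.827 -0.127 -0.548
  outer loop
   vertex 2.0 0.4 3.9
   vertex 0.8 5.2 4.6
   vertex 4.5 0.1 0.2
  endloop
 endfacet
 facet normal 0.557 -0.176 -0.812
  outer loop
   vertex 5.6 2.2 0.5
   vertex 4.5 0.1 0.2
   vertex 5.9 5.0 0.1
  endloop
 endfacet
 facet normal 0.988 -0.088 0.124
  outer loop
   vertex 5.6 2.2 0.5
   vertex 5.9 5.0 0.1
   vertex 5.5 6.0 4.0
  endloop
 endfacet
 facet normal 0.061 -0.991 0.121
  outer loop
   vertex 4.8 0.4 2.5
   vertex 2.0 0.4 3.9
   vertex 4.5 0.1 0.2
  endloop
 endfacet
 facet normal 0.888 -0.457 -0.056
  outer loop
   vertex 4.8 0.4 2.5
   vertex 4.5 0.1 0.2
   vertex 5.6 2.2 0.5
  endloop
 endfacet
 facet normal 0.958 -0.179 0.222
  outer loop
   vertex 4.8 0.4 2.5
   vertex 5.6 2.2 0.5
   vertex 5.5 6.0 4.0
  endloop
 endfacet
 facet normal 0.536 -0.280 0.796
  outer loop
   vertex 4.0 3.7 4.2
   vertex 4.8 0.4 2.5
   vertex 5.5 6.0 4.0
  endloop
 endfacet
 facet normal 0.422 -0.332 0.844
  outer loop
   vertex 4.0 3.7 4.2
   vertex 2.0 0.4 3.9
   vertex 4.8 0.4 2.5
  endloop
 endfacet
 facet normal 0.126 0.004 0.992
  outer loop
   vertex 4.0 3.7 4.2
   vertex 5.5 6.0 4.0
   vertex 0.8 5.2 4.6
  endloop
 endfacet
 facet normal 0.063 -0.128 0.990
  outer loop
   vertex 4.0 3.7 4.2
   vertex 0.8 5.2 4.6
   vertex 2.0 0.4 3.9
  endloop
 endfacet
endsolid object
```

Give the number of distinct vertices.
8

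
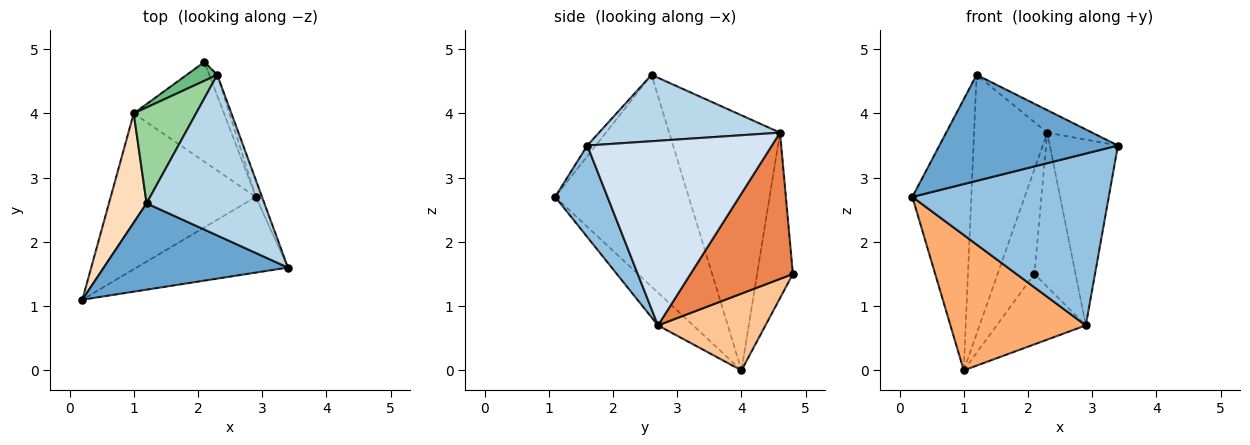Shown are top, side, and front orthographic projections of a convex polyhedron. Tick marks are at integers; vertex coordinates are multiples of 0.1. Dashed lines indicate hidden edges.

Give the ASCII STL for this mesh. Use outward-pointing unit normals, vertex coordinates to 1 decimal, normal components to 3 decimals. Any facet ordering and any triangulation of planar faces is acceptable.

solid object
 facet normal -0.037 -0.775 0.631
  outer loop
   vertex 1.2 2.6 4.6
   vertex 0.2 1.1 2.7
   vertex 3.4 1.6 3.5
  endloop
 endfacet
 facet normal 0.237 -0.889 -0.392
  outer loop
   vertex 2.9 2.7 0.7
   vertex 3.4 1.6 3.5
   vertex 0.2 1.1 2.7
  endloop
 endfacet
 facet normal 0.487 0.121 0.865
  outer loop
   vertex 2.3 4.6 3.7
   vertex 1.2 2.6 4.6
   vertex 3.4 1.6 3.5
  endloop
 endfacet
 facet normal 0.938 0.346 -0.032
  outer loop
   vertex 2.3 4.6 3.7
   vertex 3.4 1.6 3.5
   vertex 2.9 2.7 0.7
  endloop
 endfacet
 facet normal 0.927 0.372 -0.050
  outer loop
   vertex 2.3 4.6 3.7
   vertex 2.9 2.7 0.7
   vertex 2.1 4.8 1.5
  endloop
 endfacet
 facet normal -0.168 -0.646 -0.744
  outer loop
   vertex 1.0 4.0 0.0
   vertex 2.9 2.7 0.7
   vertex 0.2 1.1 2.7
  endloop
 endfacet
 facet normal 0.571 0.473 -0.671
  outer loop
   vertex 1.0 4.0 0.0
   vertex 2.1 4.8 1.5
   vertex 2.9 2.7 0.7
  endloop
 endfacet
 facet normal -0.903 0.399 0.161
  outer loop
   vertex 1.0 4.0 0.0
   vertex 0.2 1.1 2.7
   vertex 1.2 2.6 4.6
  endloop
 endfacet
 facet normal -0.691 0.711 0.128
  outer loop
   vertex 1.0 4.0 0.0
   vertex 2.3 4.6 3.7
   vertex 2.1 4.8 1.5
  endloop
 endfacet
 facet normal -0.818 0.540 0.200
  outer loop
   vertex 1.0 4.0 0.0
   vertex 1.2 2.6 4.6
   vertex 2.3 4.6 3.7
  endloop
 endfacet
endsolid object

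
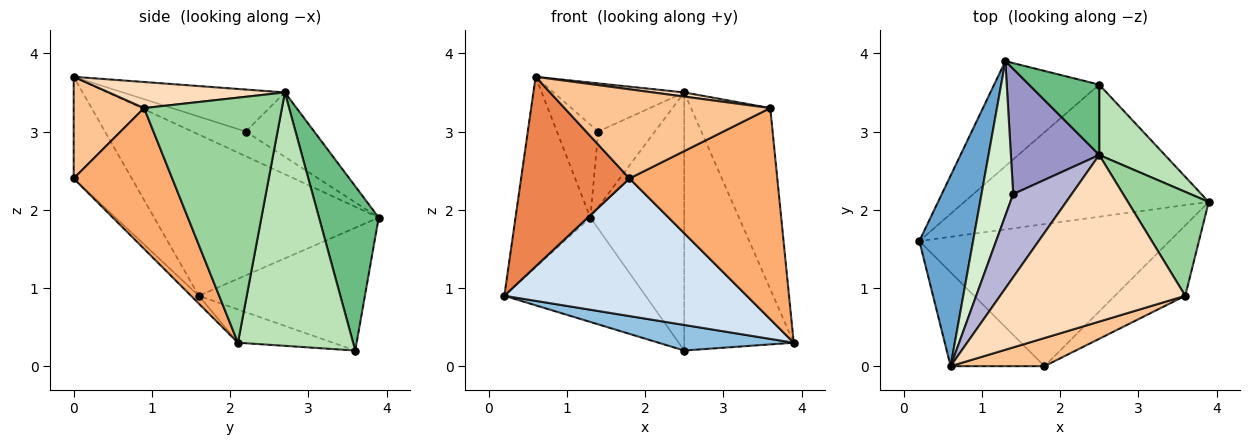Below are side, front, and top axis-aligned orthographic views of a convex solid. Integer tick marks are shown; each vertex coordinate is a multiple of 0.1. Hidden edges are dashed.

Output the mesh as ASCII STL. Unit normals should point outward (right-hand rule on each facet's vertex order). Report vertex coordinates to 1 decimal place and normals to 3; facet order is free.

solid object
 facet normal -0.905 0.302 0.302
  outer loop
   vertex 0.6 0.0 3.7
   vertex 1.3 3.9 1.9
   vertex 0.2 1.6 0.9
  endloop
 endfacet
 facet normal -0.132 -0.188 -0.973
  outer loop
   vertex 2.5 3.6 0.2
   vertex 3.9 2.1 0.3
   vertex 0.2 1.6 0.9
  endloop
 endfacet
 facet normal -0.638 0.543 -0.546
  outer loop
   vertex 2.5 3.6 0.2
   vertex 0.2 1.6 0.9
   vertex 1.3 3.9 1.9
  endloop
 endfacet
 facet normal -0.022 -0.696 -0.718
  outer loop
   vertex 1.8 0.0 2.4
   vertex 0.2 1.6 0.9
   vertex 3.9 2.1 0.3
  endloop
 endfacet
 facet normal -0.433 -0.808 -0.400
  outer loop
   vertex 1.8 0.0 2.4
   vertex 0.6 0.0 3.7
   vertex 0.2 1.6 0.9
  endloop
 endfacet
 facet normal 0.535 -0.802 -0.267
  outer loop
   vertex 1.8 0.0 2.4
   vertex 3.9 2.1 0.3
   vertex 3.6 0.9 3.3
  endloop
 endfacet
 facet normal 0.310 -0.907 0.286
  outer loop
   vertex 1.8 0.0 2.4
   vertex 3.6 0.9 3.3
   vertex 0.6 0.0 3.7
  endloop
 endfacet
 facet normal 0.139 -0.025 0.990
  outer loop
   vertex 2.5 2.7 3.5
   vertex 0.6 0.0 3.7
   vertex 3.6 0.9 3.3
  endloop
 endfacet
 facet normal 0.523 0.822 0.224
  outer loop
   vertex 2.5 2.7 3.5
   vertex 2.5 3.6 0.2
   vertex 1.3 3.9 1.9
  endloop
 endfacet
 facet normal 0.834 0.479 0.275
  outer loop
   vertex 2.5 2.7 3.5
   vertex 3.6 0.9 3.3
   vertex 3.9 2.1 0.3
  endloop
 endfacet
 facet normal 0.712 0.677 0.185
  outer loop
   vertex 2.5 2.7 3.5
   vertex 3.9 2.1 0.3
   vertex 2.5 3.6 0.2
  endloop
 endfacet
 facet normal -0.555 0.429 0.713
  outer loop
   vertex 1.4 2.2 3.0
   vertex 1.3 3.9 1.9
   vertex 0.6 0.0 3.7
  endloop
 endfacet
 facet normal -0.529 0.439 0.726
  outer loop
   vertex 1.4 2.2 3.0
   vertex 2.5 2.7 3.5
   vertex 1.3 3.9 1.9
  endloop
 endfacet
 facet normal -0.528 0.426 0.735
  outer loop
   vertex 1.4 2.2 3.0
   vertex 0.6 0.0 3.7
   vertex 2.5 2.7 3.5
  endloop
 endfacet
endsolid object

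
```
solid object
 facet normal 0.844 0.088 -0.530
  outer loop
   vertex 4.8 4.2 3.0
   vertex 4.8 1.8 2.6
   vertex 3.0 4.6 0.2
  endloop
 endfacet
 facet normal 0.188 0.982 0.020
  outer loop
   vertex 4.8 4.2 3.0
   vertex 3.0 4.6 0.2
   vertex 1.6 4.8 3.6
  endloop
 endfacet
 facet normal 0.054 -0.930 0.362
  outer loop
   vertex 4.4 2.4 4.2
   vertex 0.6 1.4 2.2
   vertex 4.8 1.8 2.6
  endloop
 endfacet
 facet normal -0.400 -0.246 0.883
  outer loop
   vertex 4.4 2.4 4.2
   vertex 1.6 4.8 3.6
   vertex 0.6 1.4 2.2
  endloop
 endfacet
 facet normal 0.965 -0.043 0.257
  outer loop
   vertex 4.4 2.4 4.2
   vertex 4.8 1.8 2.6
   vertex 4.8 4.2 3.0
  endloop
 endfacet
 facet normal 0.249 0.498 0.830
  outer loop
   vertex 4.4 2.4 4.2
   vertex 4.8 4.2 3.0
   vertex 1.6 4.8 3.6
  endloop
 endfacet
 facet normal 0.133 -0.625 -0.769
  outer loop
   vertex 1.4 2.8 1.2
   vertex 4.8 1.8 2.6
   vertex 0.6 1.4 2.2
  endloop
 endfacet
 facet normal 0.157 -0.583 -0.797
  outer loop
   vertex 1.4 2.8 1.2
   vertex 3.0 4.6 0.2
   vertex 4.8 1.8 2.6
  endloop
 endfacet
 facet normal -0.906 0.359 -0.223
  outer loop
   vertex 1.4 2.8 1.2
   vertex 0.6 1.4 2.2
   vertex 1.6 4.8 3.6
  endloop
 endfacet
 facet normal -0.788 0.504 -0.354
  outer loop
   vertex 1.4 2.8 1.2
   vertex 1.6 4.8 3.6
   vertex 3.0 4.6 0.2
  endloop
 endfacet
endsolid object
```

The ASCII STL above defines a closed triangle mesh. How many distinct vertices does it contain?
7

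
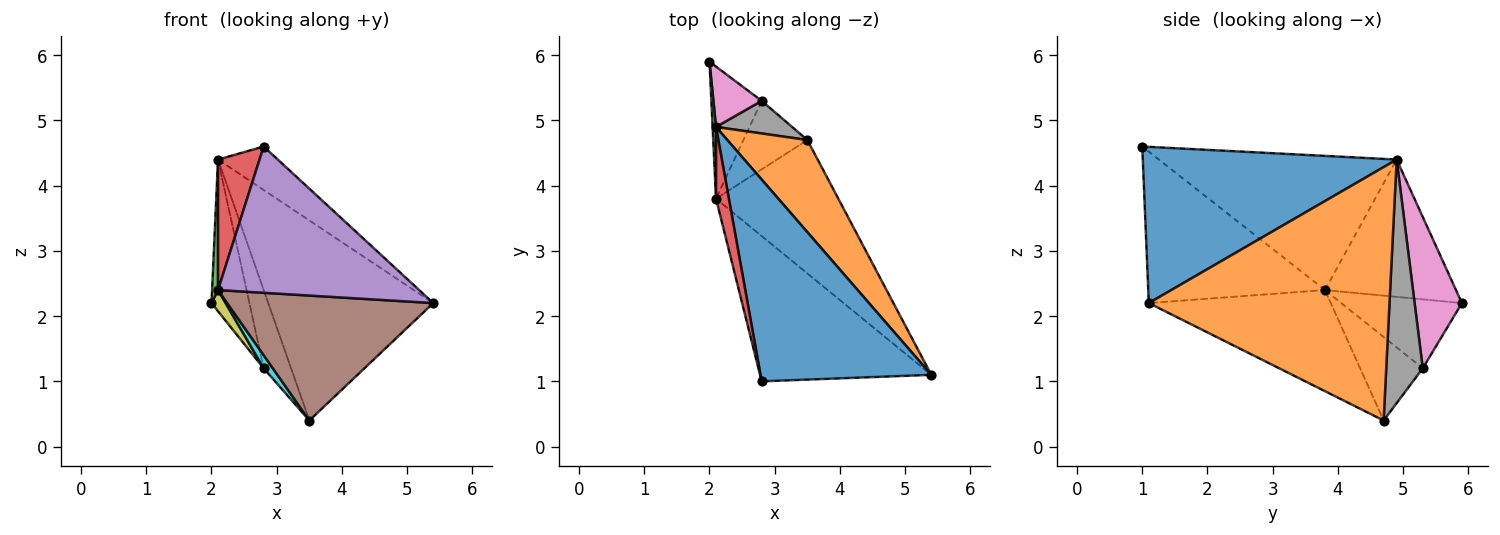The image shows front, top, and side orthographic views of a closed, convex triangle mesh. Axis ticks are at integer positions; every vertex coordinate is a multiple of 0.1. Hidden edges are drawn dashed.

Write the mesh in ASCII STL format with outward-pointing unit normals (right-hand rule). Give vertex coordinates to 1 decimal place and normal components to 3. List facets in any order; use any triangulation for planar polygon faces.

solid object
 facet normal 0.667 0.157 0.729
  outer loop
   vertex 2.1 4.9 4.4
   vertex 2.8 1.0 4.6
   vertex 5.4 1.1 2.2
  endloop
 endfacet
 facet normal 0.798 0.547 0.252
  outer loop
   vertex 2.1 4.9 4.4
   vertex 5.4 1.1 2.2
   vertex 3.5 4.7 0.4
  endloop
 endfacet
 facet normal -0.999 -0.045 0.025
  outer loop
   vertex 2.1 3.8 2.4
   vertex 2.1 4.9 4.4
   vertex 2.0 5.9 2.2
  endloop
 endfacet
 facet normal -0.981 -0.171 0.094
  outer loop
   vertex 2.1 3.8 2.4
   vertex 2.8 1.0 4.6
   vertex 2.1 4.9 4.4
  endloop
 endfacet
 facet normal -0.529 -0.602 -0.598
  outer loop
   vertex 2.1 3.8 2.4
   vertex 5.4 1.1 2.2
   vertex 2.8 1.0 4.6
  endloop
 endfacet
 facet normal -0.517 -0.585 -0.625
  outer loop
   vertex 2.1 3.8 2.4
   vertex 3.5 4.7 0.4
   vertex 5.4 1.1 2.2
  endloop
 endfacet
 facet normal 0.757 0.607 0.241
  outer loop
   vertex 2.8 5.3 1.2
   vertex 2.0 5.9 2.2
   vertex 2.1 4.9 4.4
  endloop
 endfacet
 facet normal 0.776 0.582 0.243
  outer loop
   vertex 2.8 5.3 1.2
   vertex 2.1 4.9 4.4
   vertex 3.5 4.7 0.4
  endloop
 endfacet
 facet normal -0.804 -0.094 -0.587
  outer loop
   vertex 2.8 5.3 1.2
   vertex 2.1 3.8 2.4
   vertex 2.0 5.9 2.2
  endloop
 endfacet
 facet normal -0.789 -0.115 -0.604
  outer loop
   vertex 2.8 5.3 1.2
   vertex 3.5 4.7 0.4
   vertex 2.1 3.8 2.4
  endloop
 endfacet
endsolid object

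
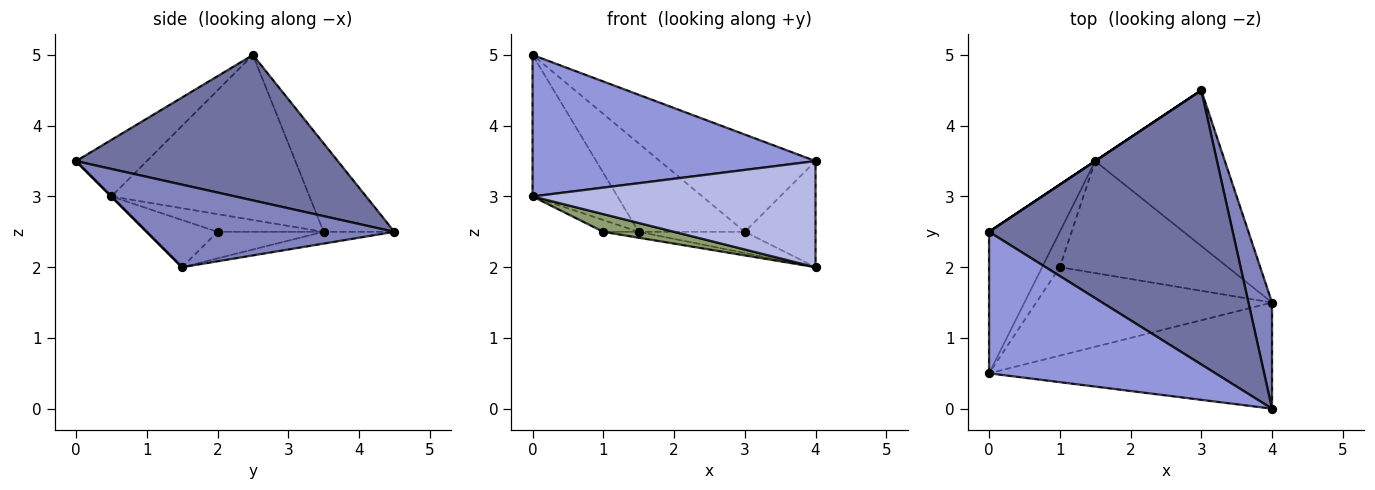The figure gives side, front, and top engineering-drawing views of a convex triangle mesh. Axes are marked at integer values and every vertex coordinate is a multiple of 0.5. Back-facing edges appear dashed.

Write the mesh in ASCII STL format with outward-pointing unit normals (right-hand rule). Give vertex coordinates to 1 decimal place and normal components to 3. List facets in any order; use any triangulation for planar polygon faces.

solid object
 facet normal 0.490 0.291 0.821
  outer loop
   vertex 3.0 4.5 2.5
   vertex 0.0 2.5 5.0
   vertex 4.0 0.0 3.5
  endloop
 endfacet
 facet normal 0.927 0.265 0.265
  outer loop
   vertex 4.0 1.5 2.0
   vertex 3.0 4.5 2.5
   vertex 4.0 0.0 3.5
  endloop
 endfacet
 facet normal -0.174 -0.696 0.696
  outer loop
   vertex 0.0 0.5 3.0
   vertex 4.0 0.0 3.5
   vertex 0.0 2.5 5.0
  endloop
 endfacet
 facet normal 0.000 -0.707 -0.707
  outer loop
   vertex 0.0 0.5 3.0
   vertex 4.0 1.5 2.0
   vertex 4.0 0.0 3.5
  endloop
 endfacet
 facet normal -0.192 -0.192 -0.962
  outer loop
   vertex 1.0 2.0 2.5
   vertex 4.0 1.5 2.0
   vertex 0.0 0.5 3.0
  endloop
 endfacet
 facet normal -0.090 0.135 -0.987
  outer loop
   vertex 1.5 3.5 2.5
   vertex 3.0 4.5 2.5
   vertex 4.0 1.5 2.0
  endloop
 endfacet
 facet normal -0.156 0.052 -0.986
  outer loop
   vertex 1.5 3.5 2.5
   vertex 4.0 1.5 2.0
   vertex 1.0 2.0 2.5
  endloop
 endfacet
 facet normal -0.555 0.832 0.000
  outer loop
   vertex 1.5 3.5 2.5
   vertex 0.0 2.5 5.0
   vertex 3.0 4.5 2.5
  endloop
 endfacet
 facet normal -0.855 0.367 -0.367
  outer loop
   vertex 1.5 3.5 2.5
   vertex 0.0 0.5 3.0
   vertex 0.0 2.5 5.0
  endloop
 endfacet
 facet normal -0.688 0.229 -0.688
  outer loop
   vertex 1.5 3.5 2.5
   vertex 1.0 2.0 2.5
   vertex 0.0 0.5 3.0
  endloop
 endfacet
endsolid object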